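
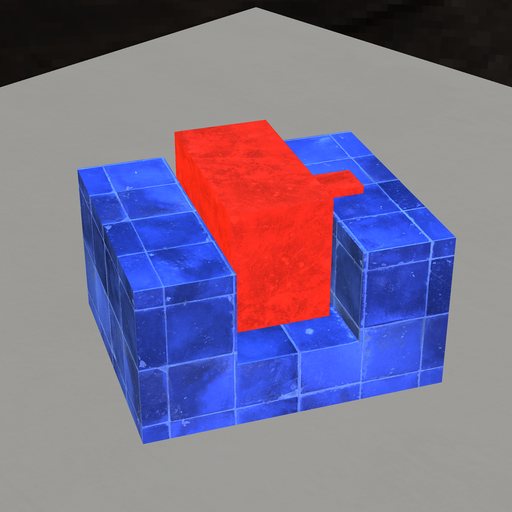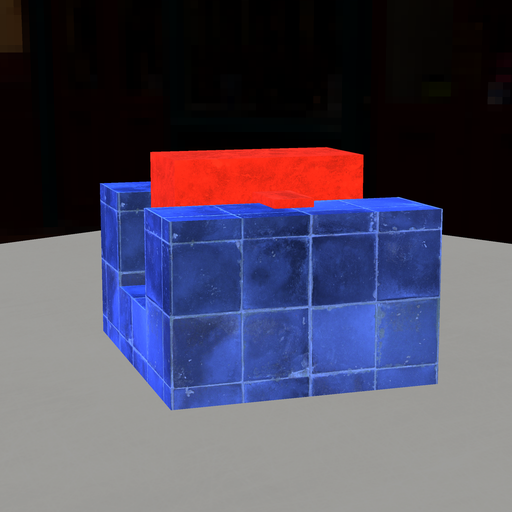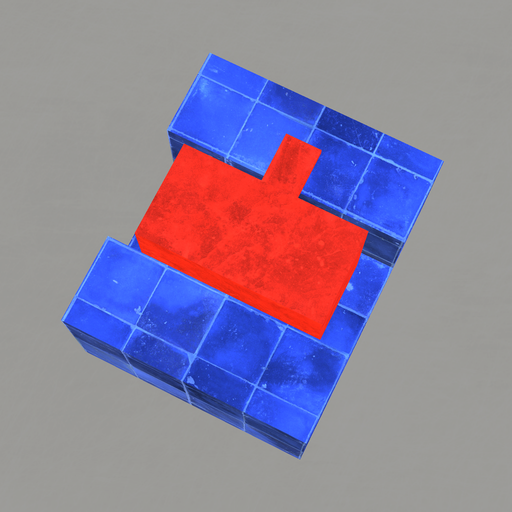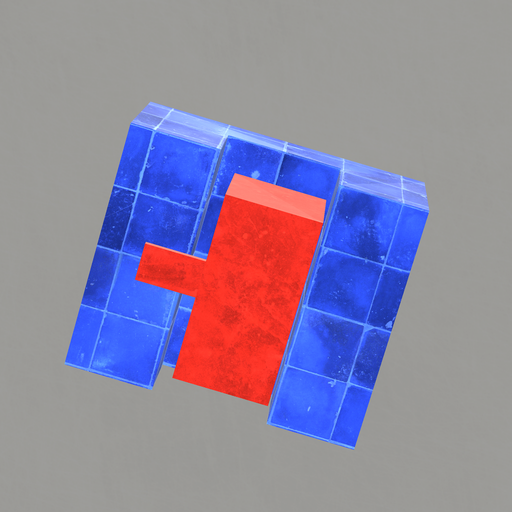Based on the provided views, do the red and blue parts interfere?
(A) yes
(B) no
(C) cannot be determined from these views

(B) no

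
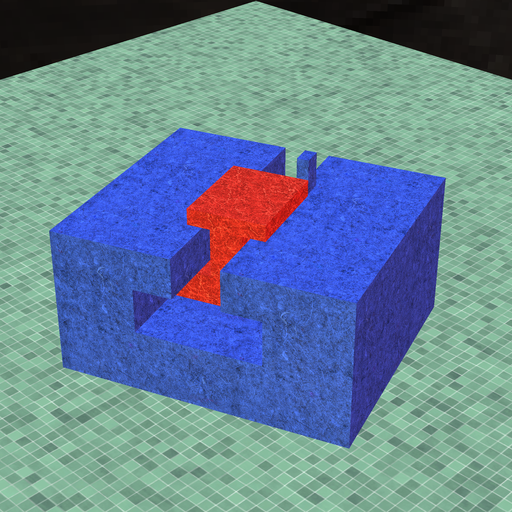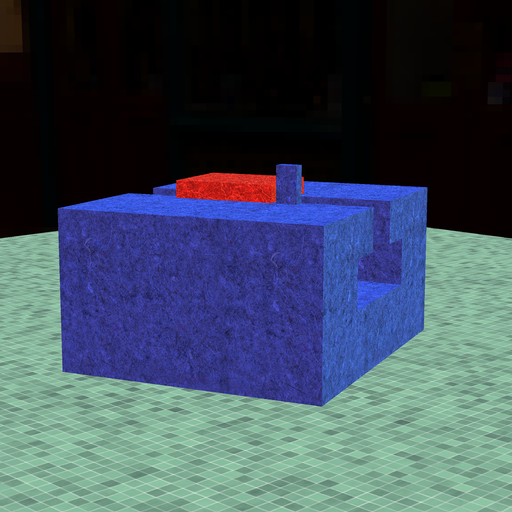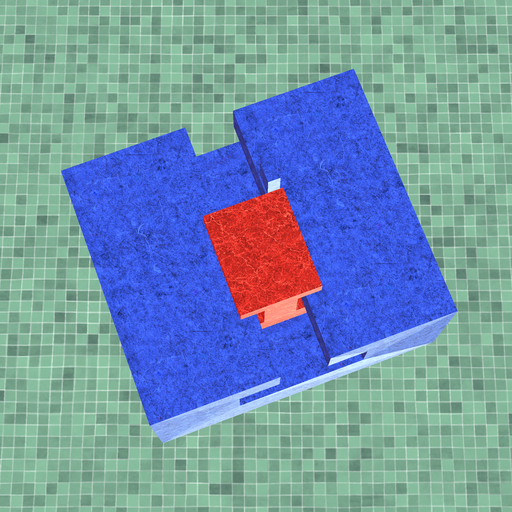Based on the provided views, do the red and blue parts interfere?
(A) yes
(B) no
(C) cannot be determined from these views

(B) no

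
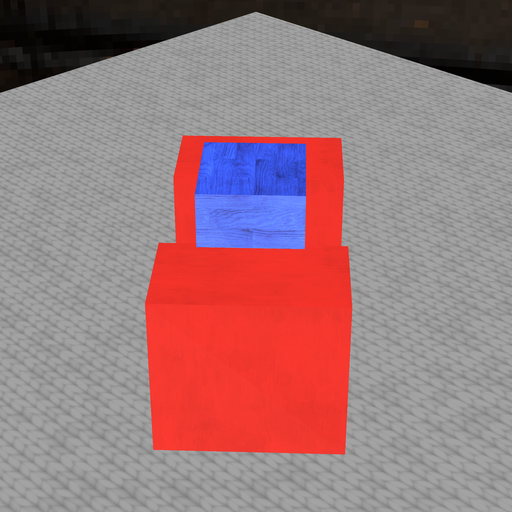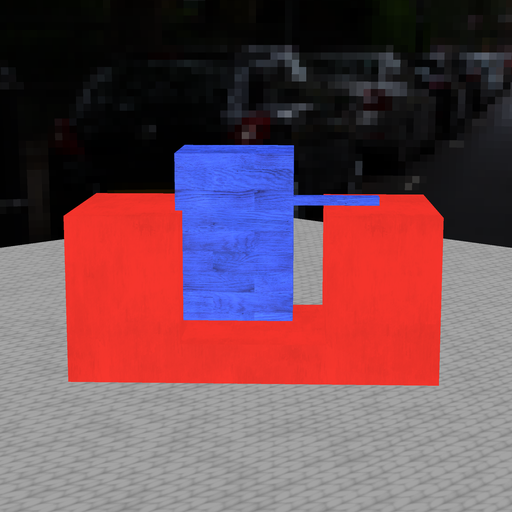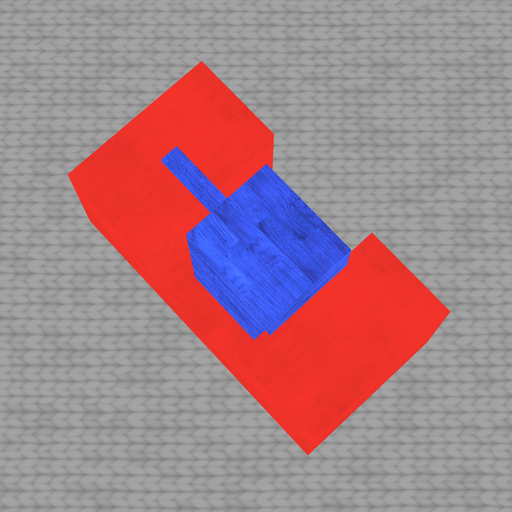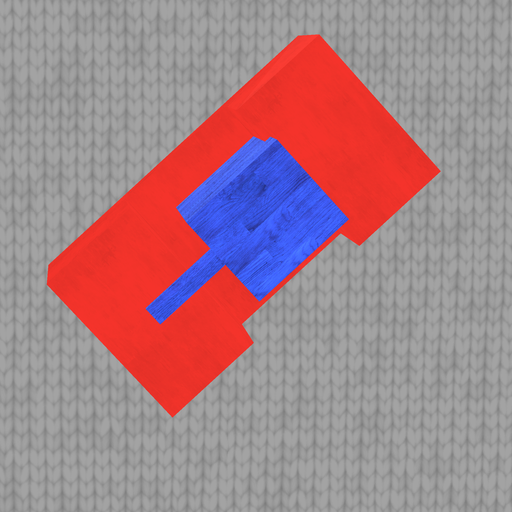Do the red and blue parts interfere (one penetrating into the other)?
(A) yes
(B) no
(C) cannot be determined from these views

(A) yes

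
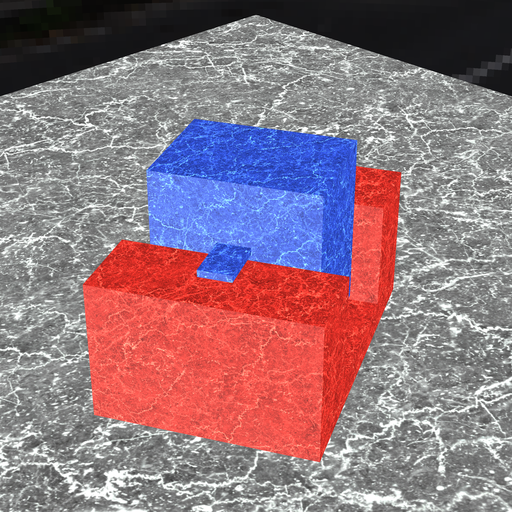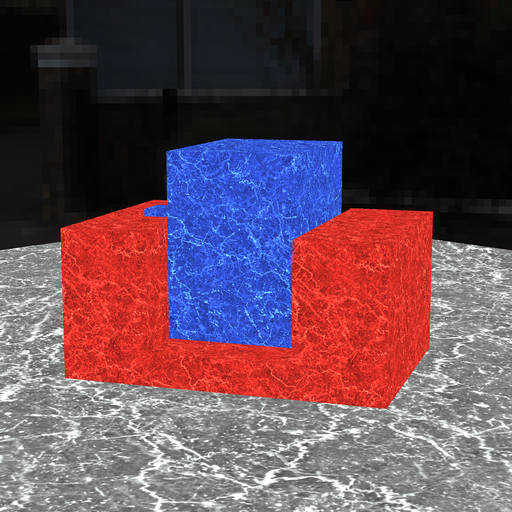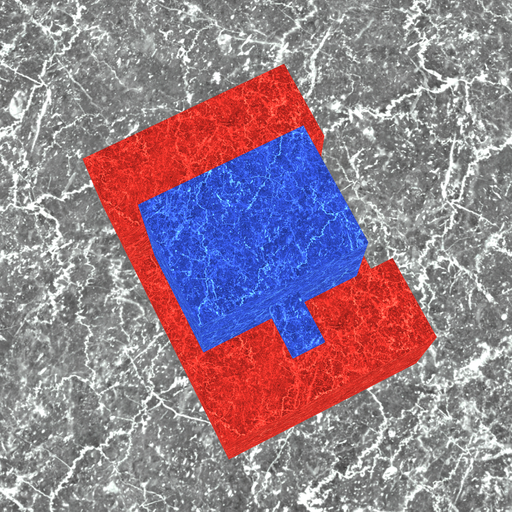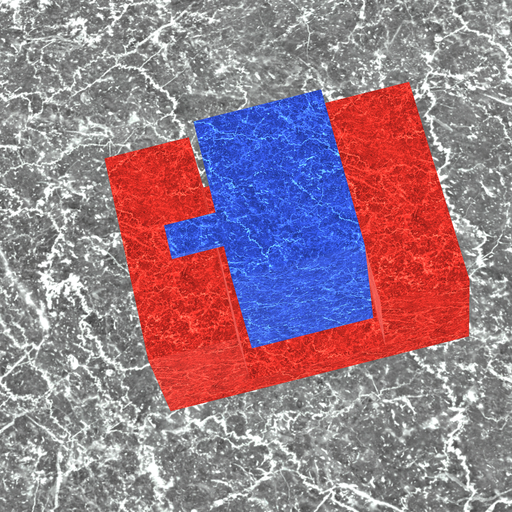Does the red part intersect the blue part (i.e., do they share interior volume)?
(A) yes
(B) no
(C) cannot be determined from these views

(B) no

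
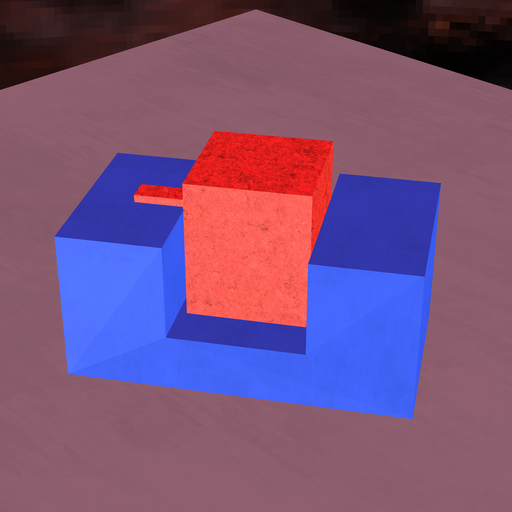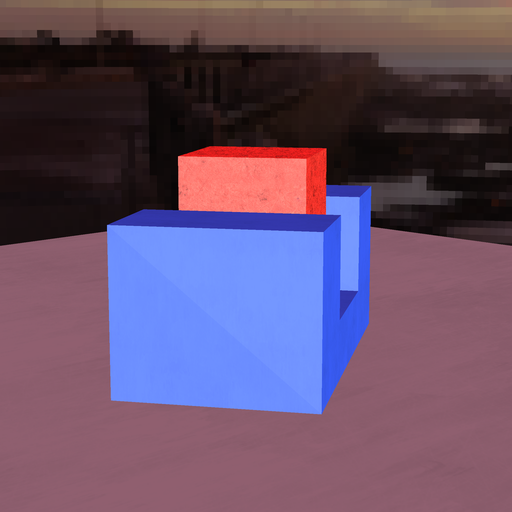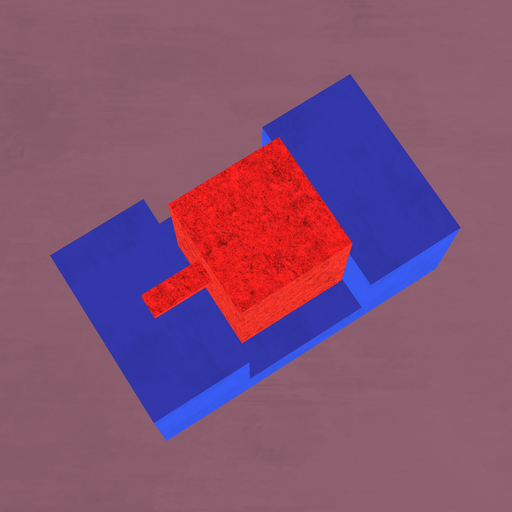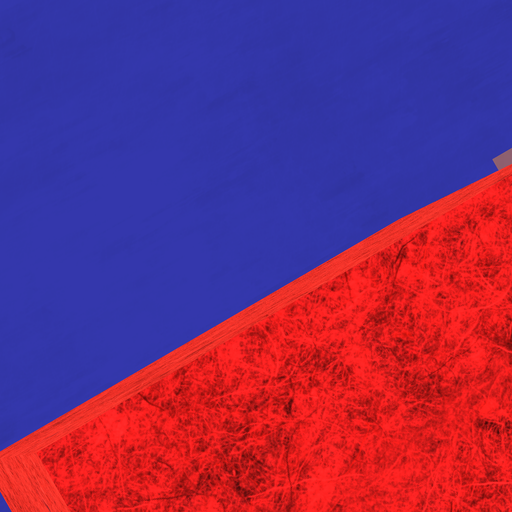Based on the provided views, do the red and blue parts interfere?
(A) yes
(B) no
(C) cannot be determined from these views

(B) no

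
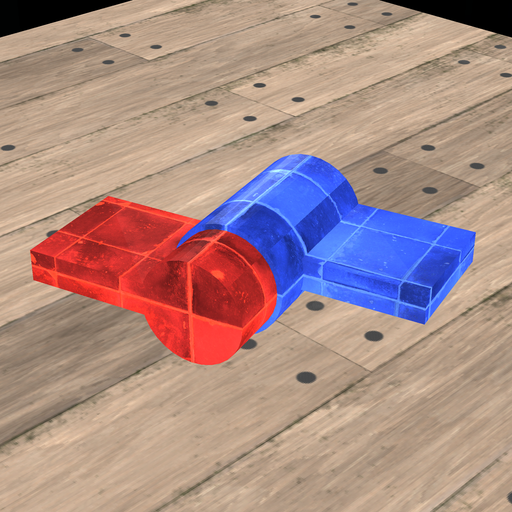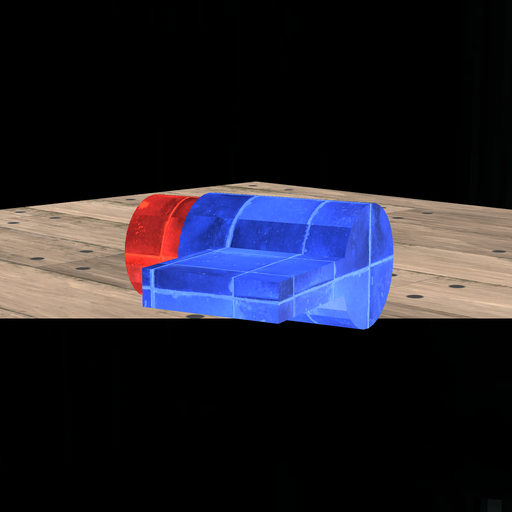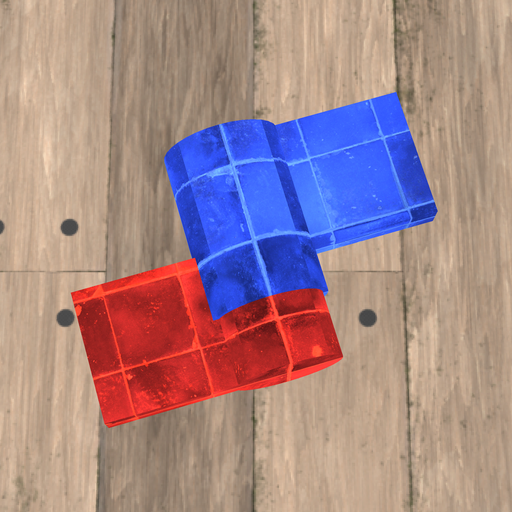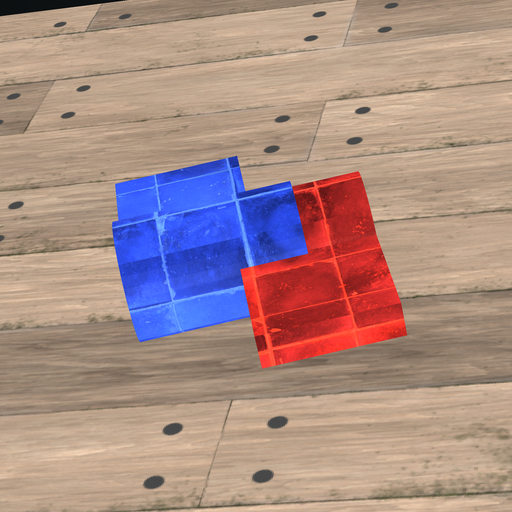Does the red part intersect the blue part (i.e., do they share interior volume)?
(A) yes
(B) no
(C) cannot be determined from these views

(A) yes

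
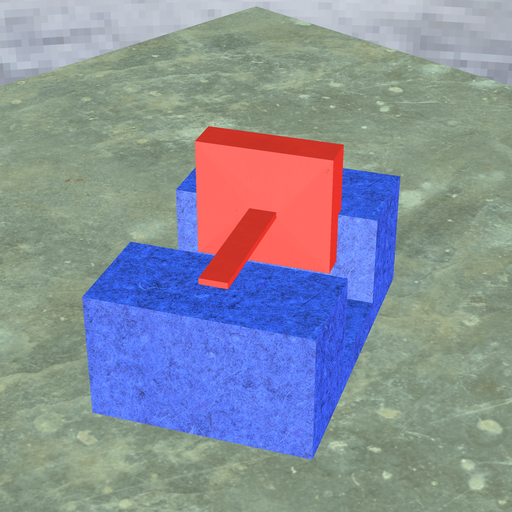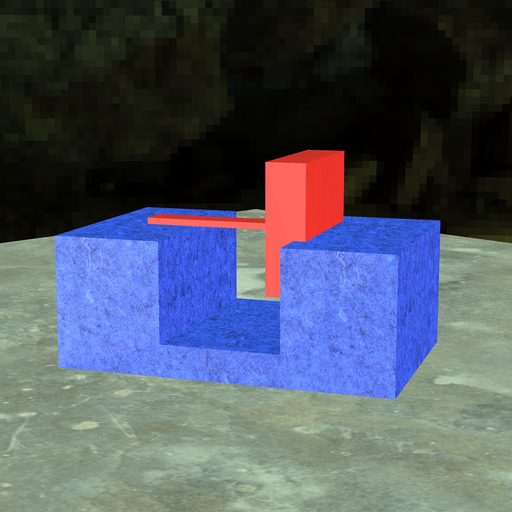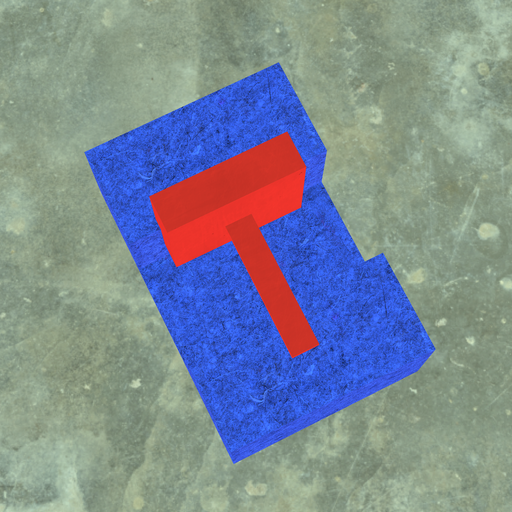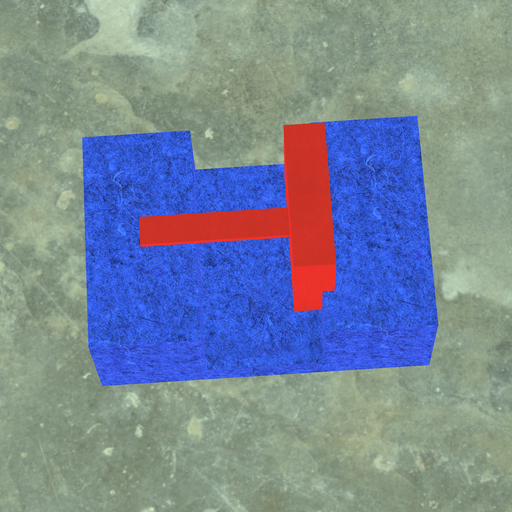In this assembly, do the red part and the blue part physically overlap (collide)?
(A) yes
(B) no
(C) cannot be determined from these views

(A) yes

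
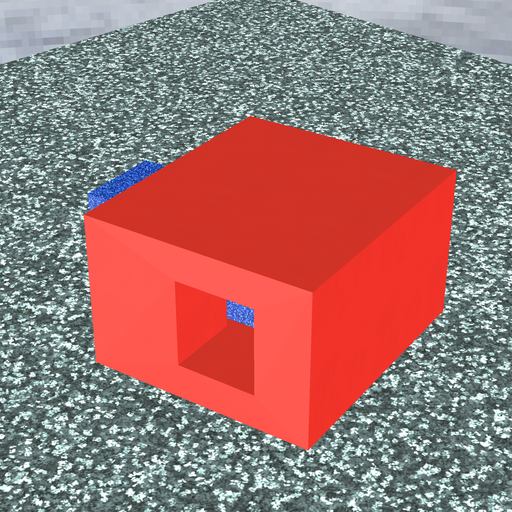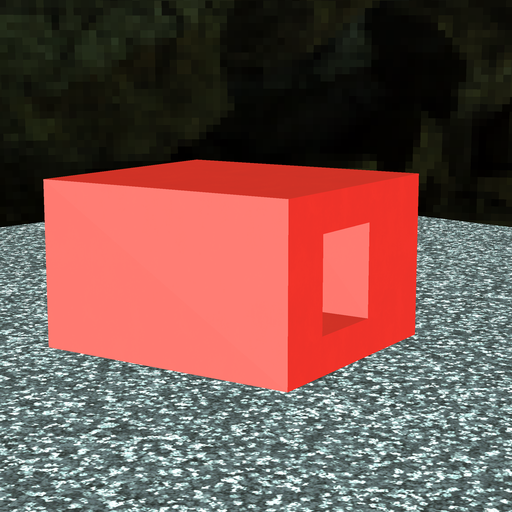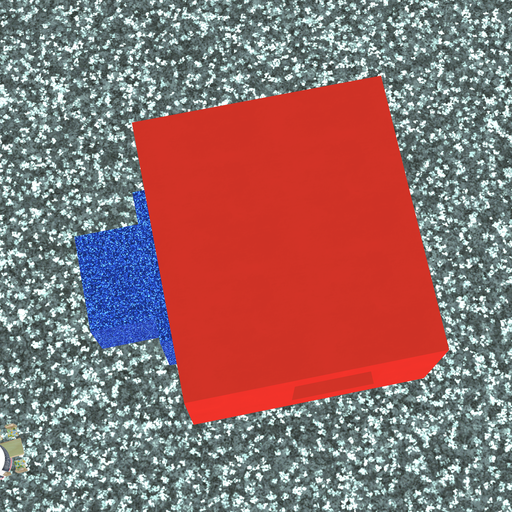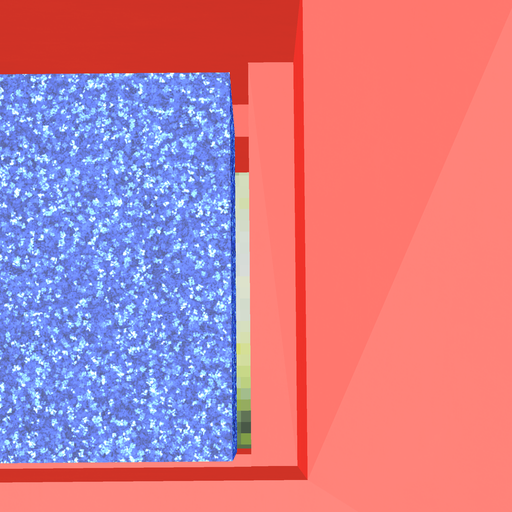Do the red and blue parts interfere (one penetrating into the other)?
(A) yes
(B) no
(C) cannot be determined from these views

(B) no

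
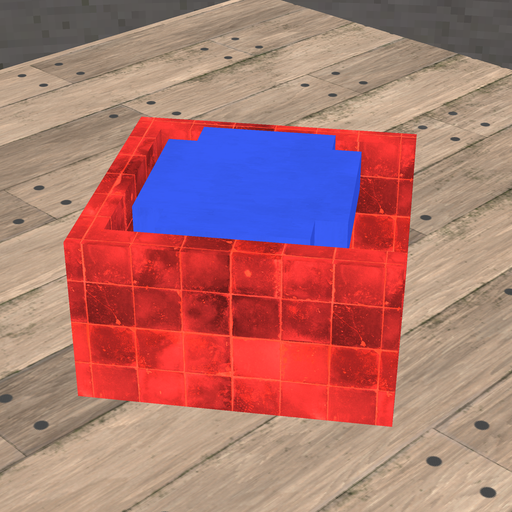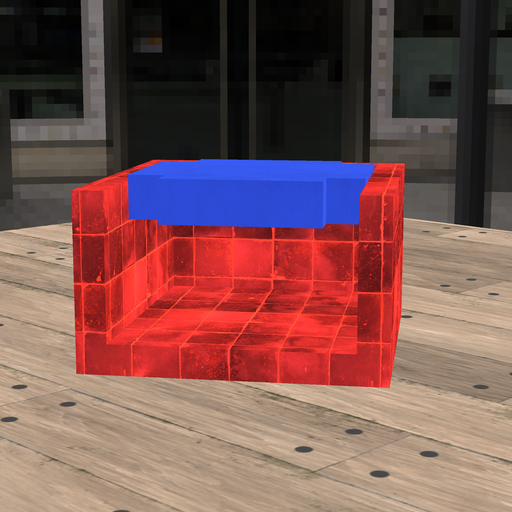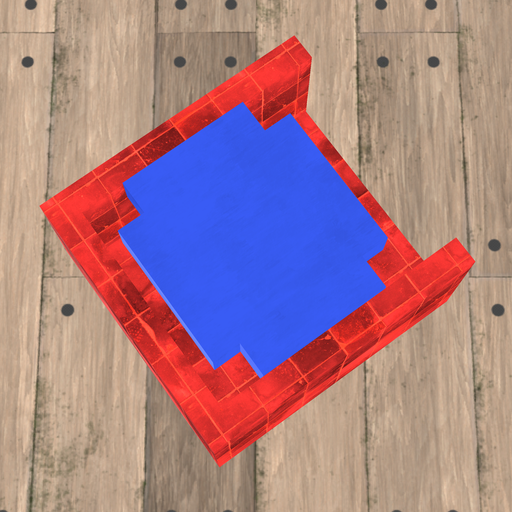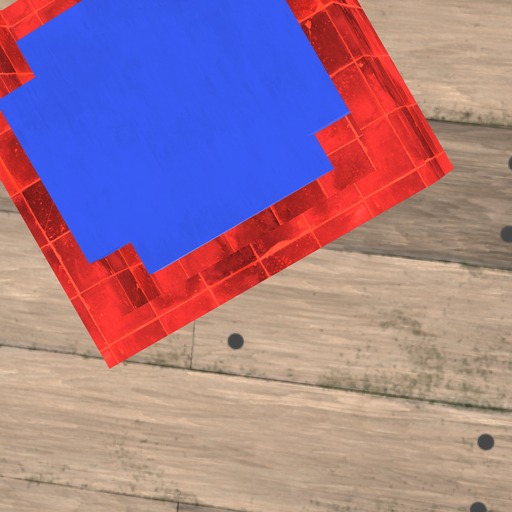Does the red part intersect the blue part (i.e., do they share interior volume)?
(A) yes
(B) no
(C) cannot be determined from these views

(B) no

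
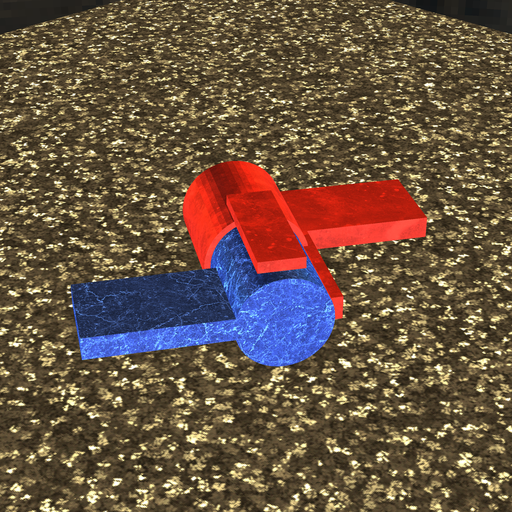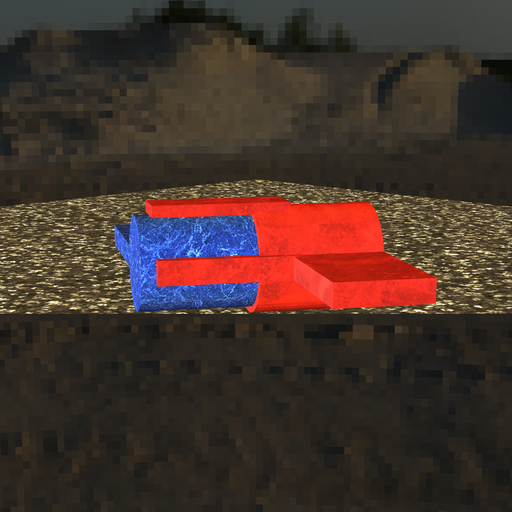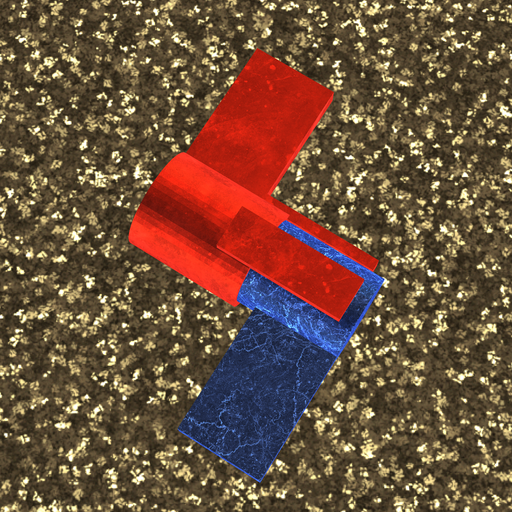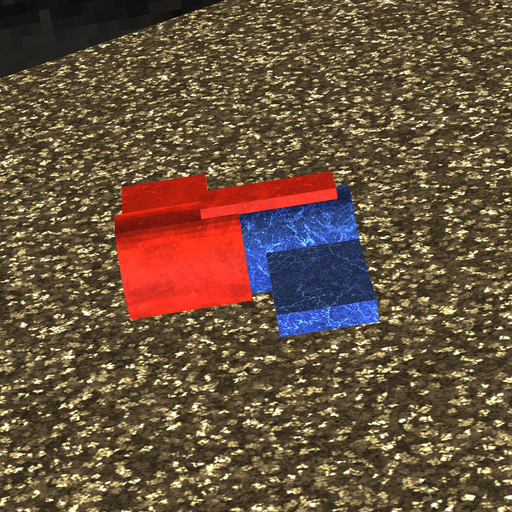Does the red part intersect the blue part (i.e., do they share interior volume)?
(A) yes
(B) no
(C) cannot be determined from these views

(A) yes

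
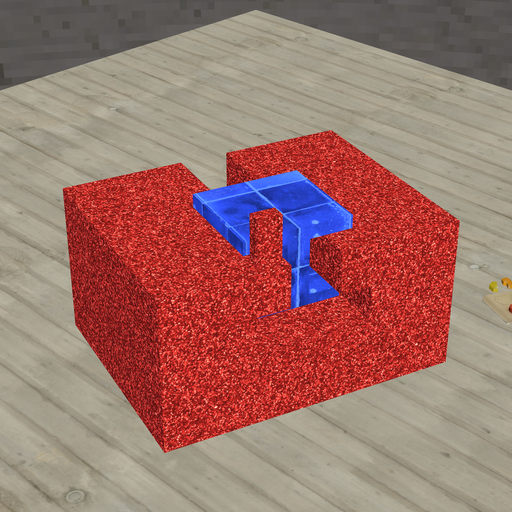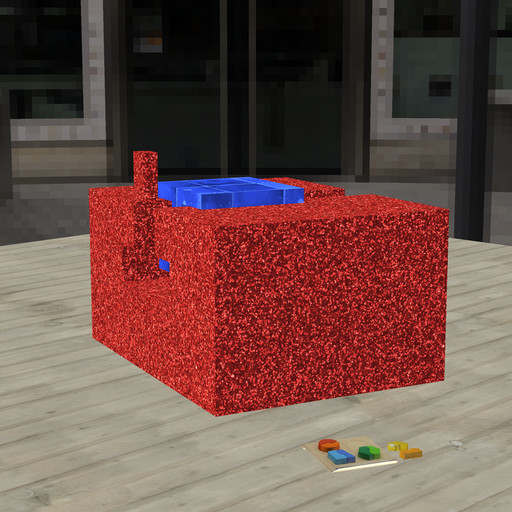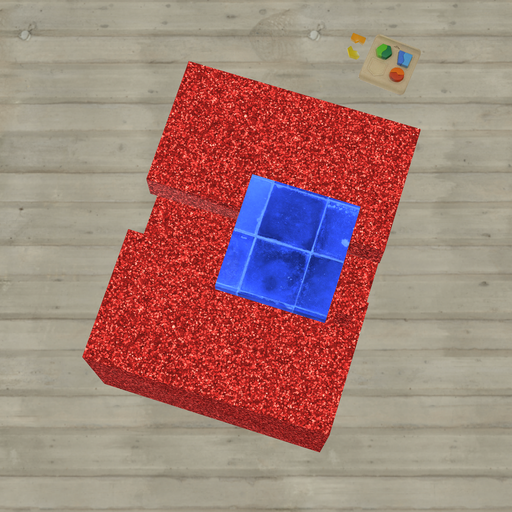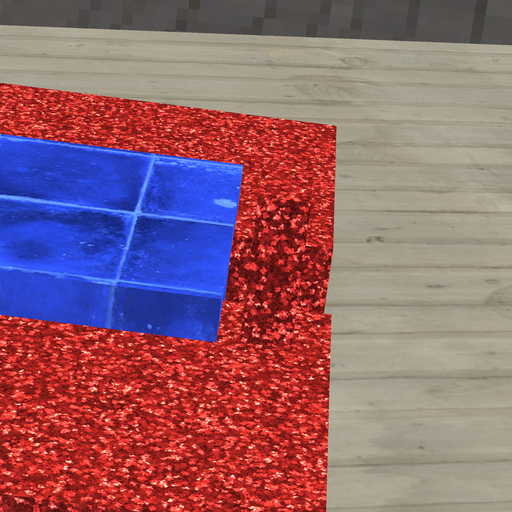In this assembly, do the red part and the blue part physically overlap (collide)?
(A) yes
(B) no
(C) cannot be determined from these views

(B) no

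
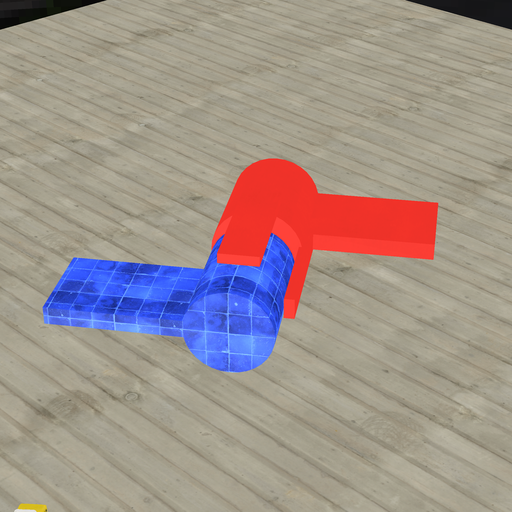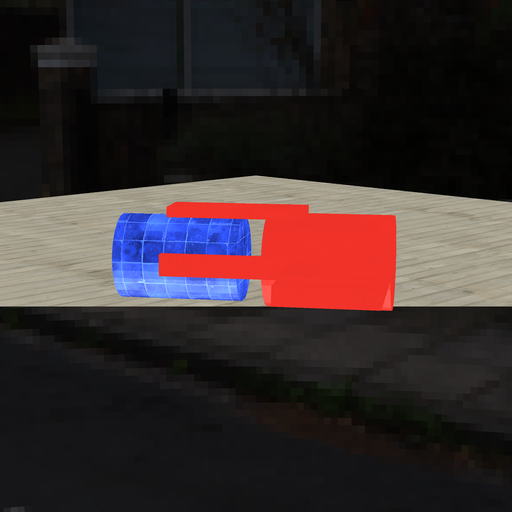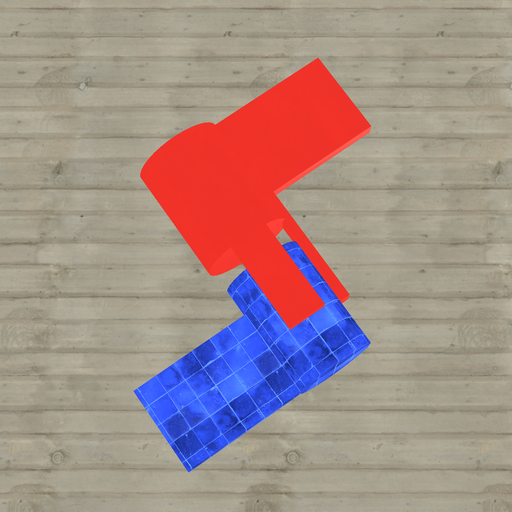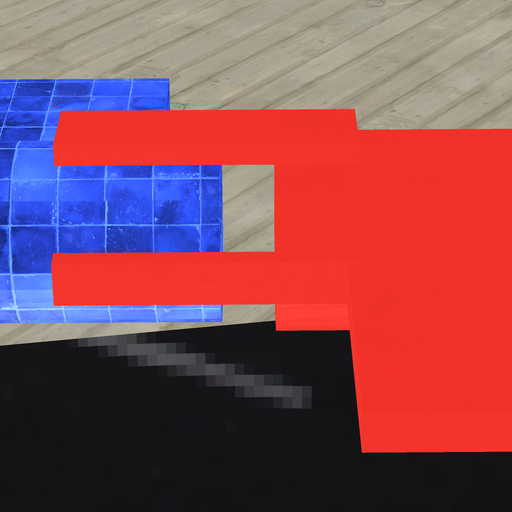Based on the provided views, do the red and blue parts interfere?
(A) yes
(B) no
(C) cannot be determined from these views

(B) no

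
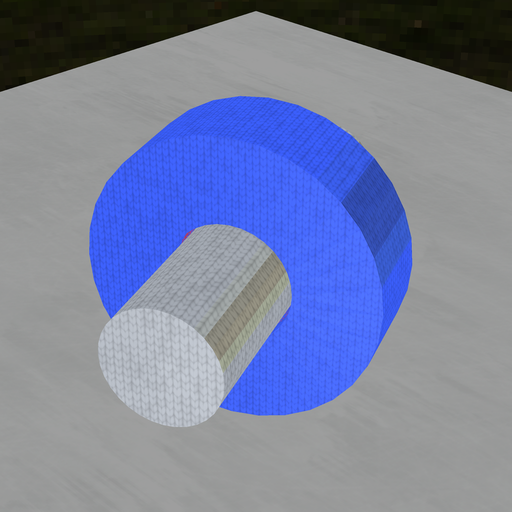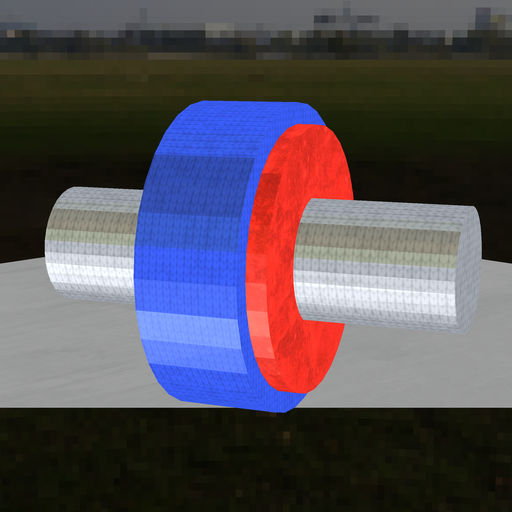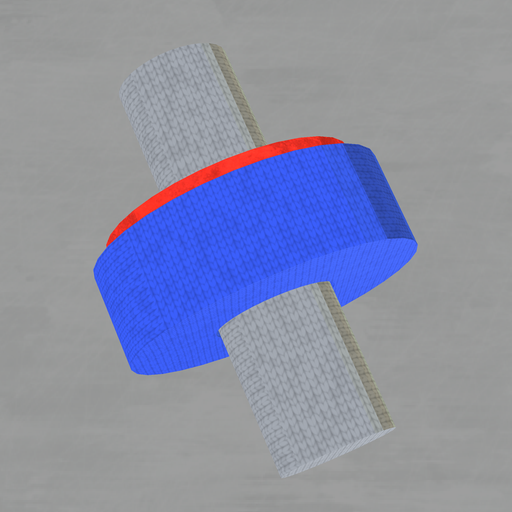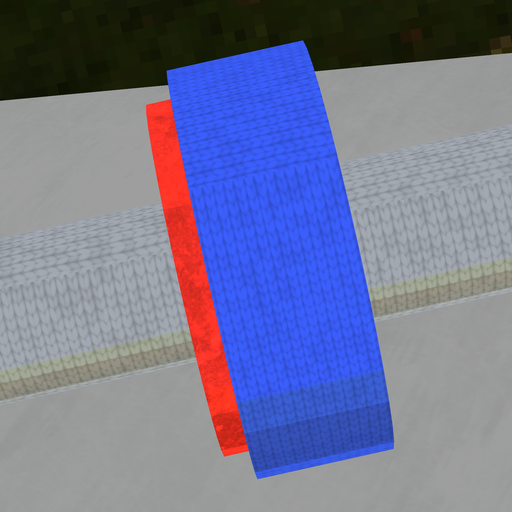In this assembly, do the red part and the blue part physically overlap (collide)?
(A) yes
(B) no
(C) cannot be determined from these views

(A) yes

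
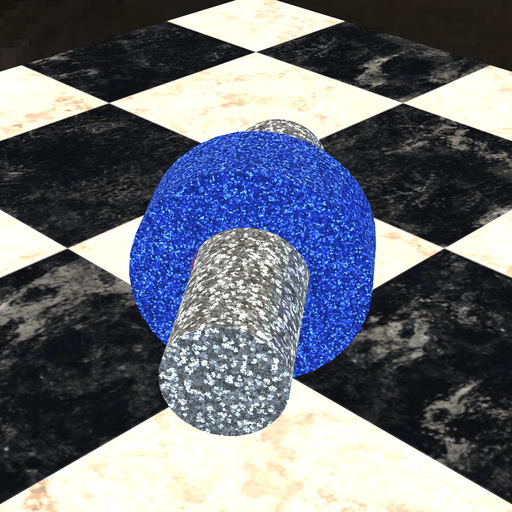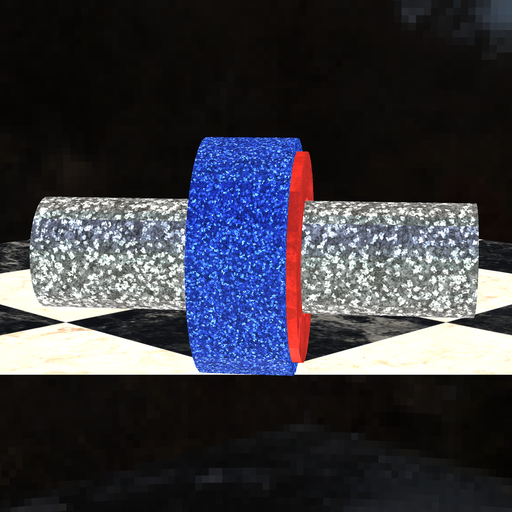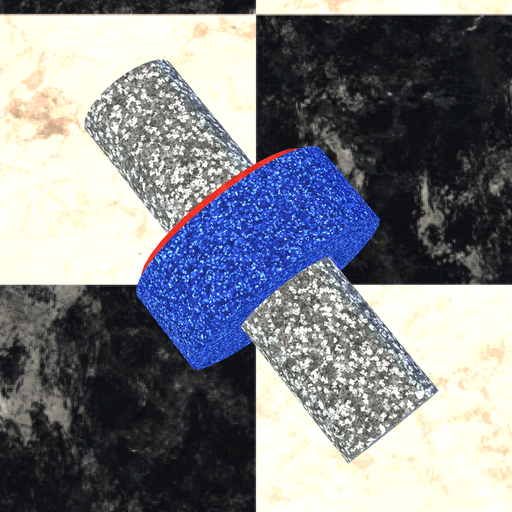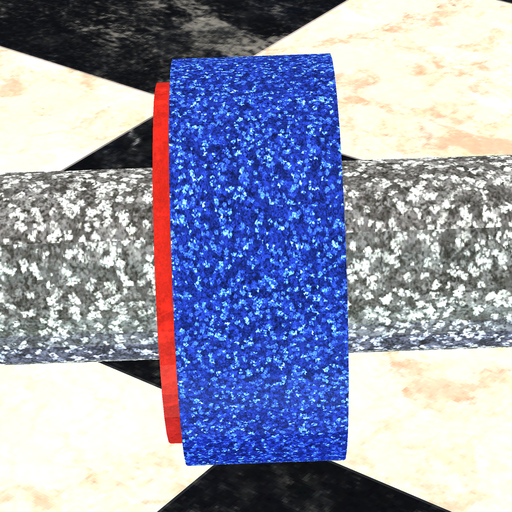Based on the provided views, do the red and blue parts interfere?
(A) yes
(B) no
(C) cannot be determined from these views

(A) yes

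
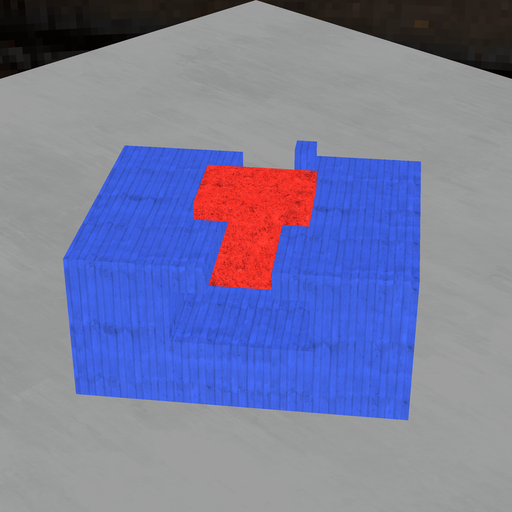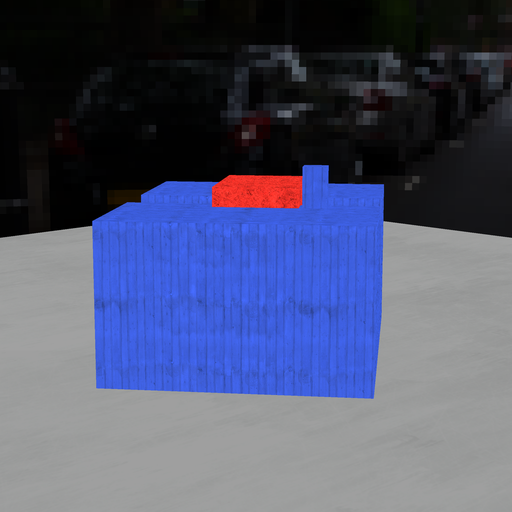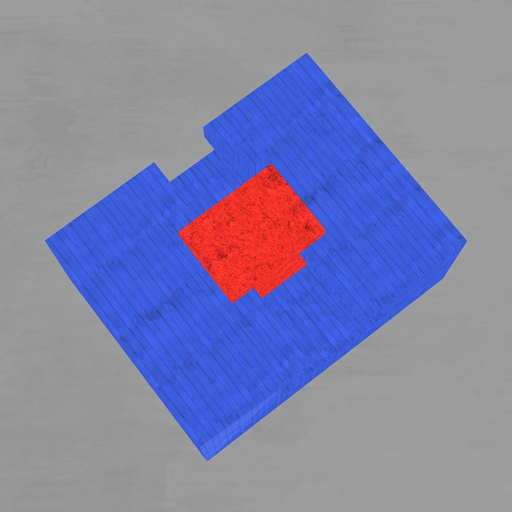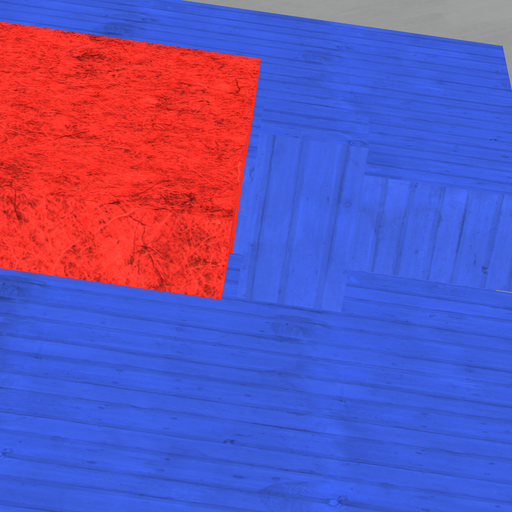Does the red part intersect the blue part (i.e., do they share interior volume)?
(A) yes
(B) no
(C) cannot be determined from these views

(B) no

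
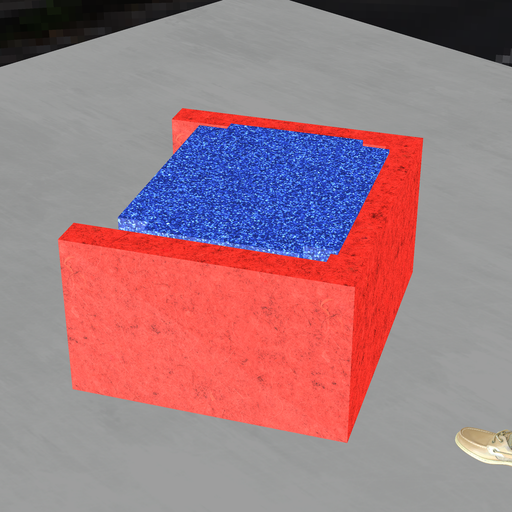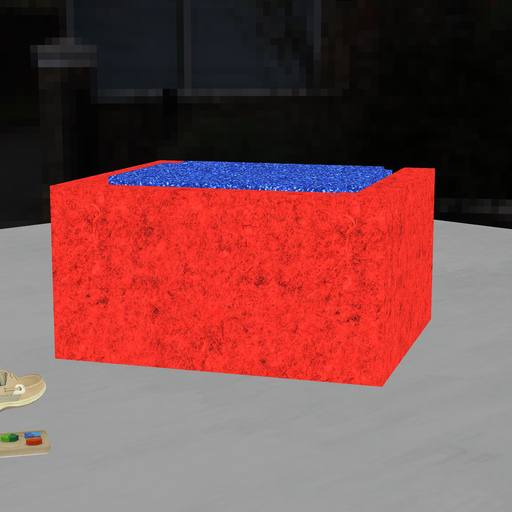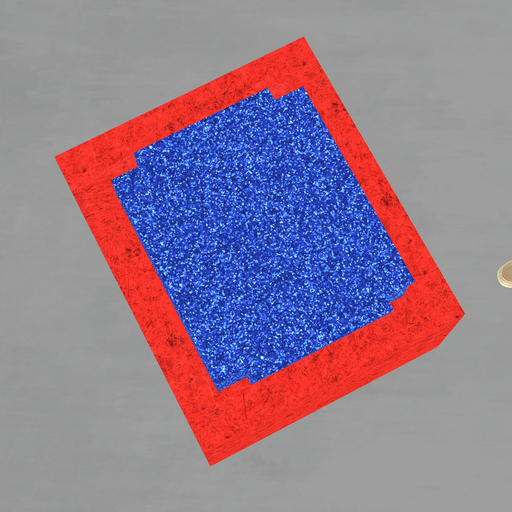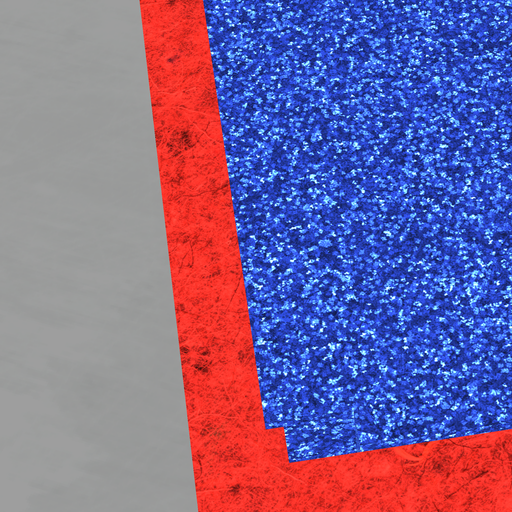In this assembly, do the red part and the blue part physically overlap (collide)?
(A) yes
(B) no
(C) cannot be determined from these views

(A) yes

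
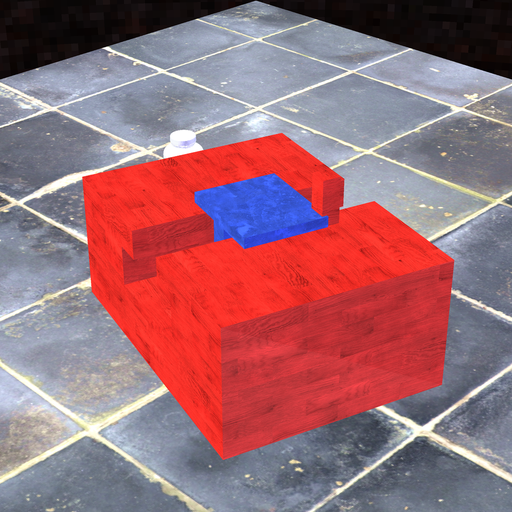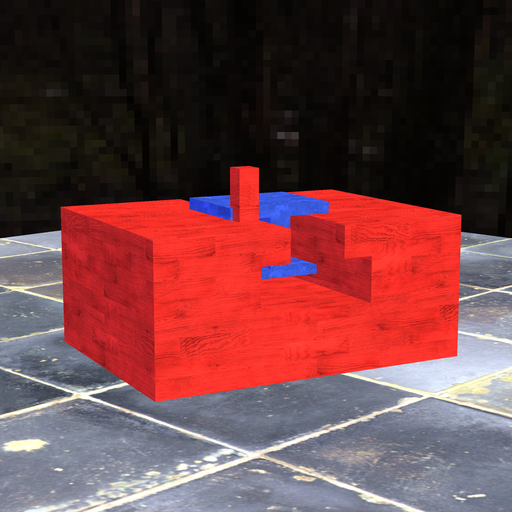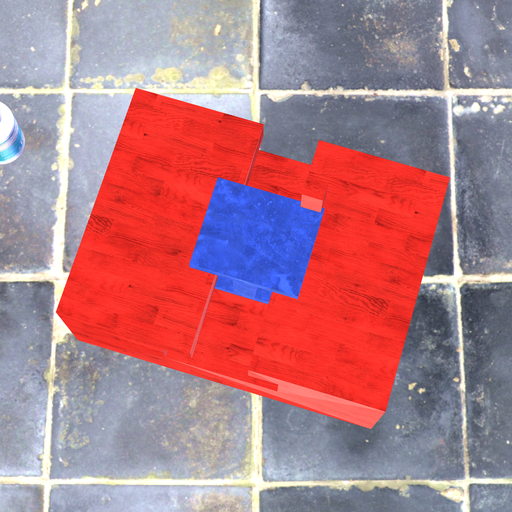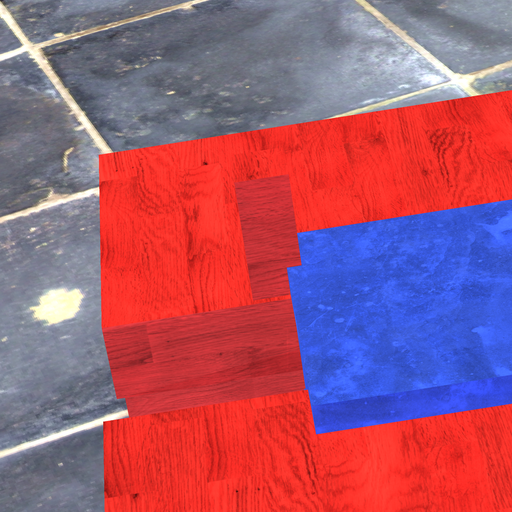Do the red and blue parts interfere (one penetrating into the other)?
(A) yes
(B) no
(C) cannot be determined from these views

(A) yes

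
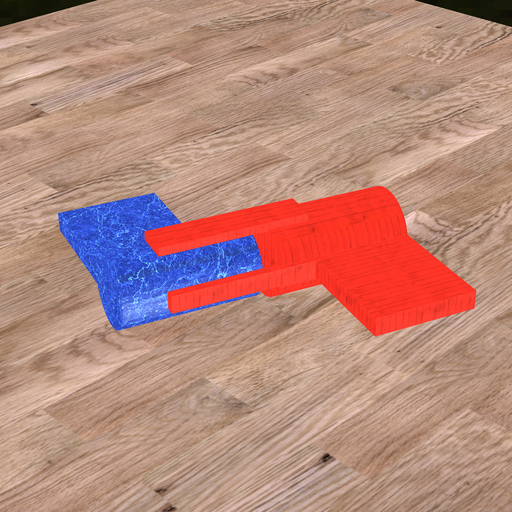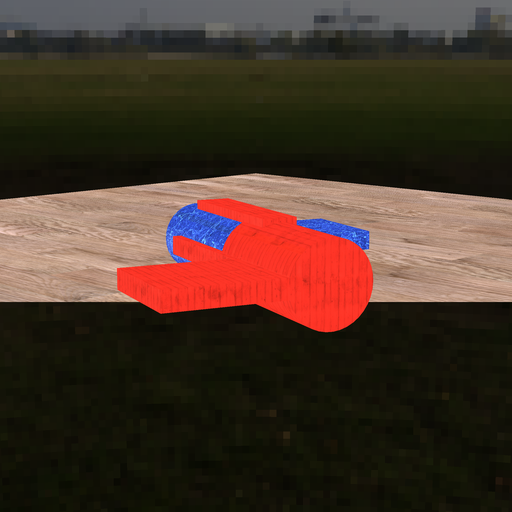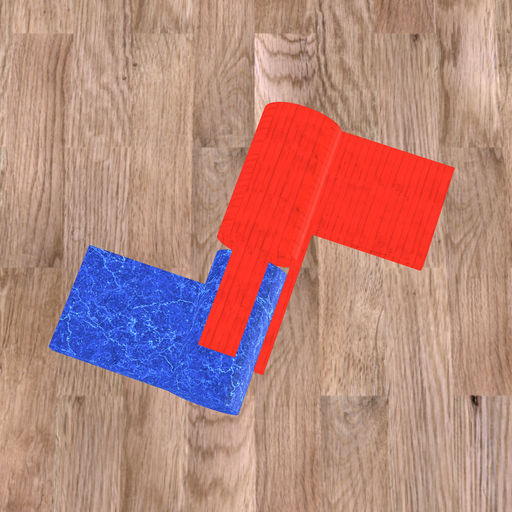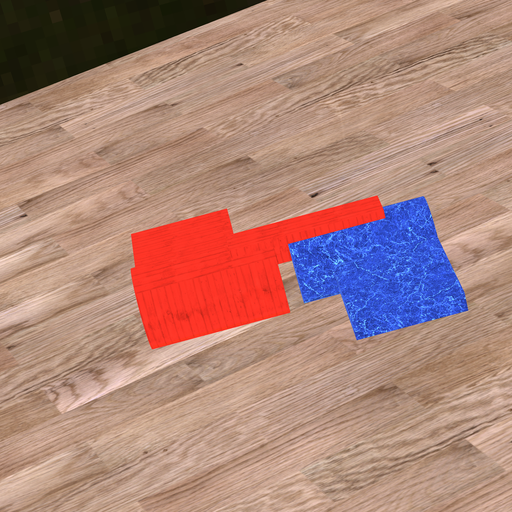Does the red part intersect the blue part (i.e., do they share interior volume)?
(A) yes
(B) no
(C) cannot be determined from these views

(B) no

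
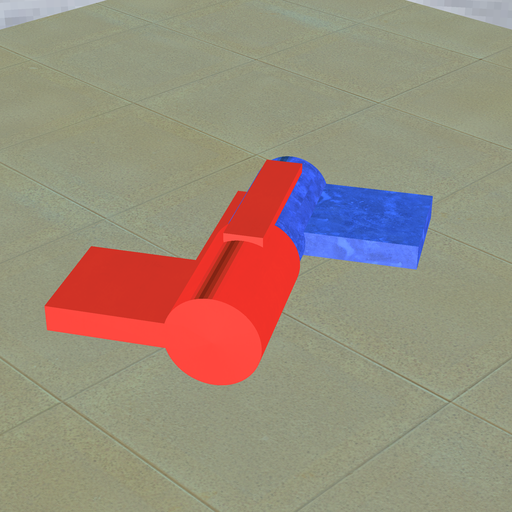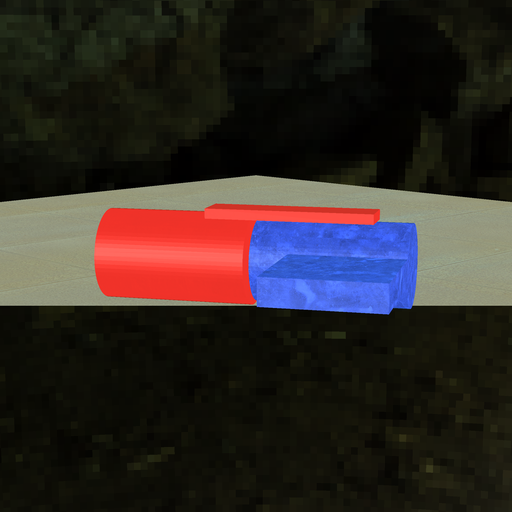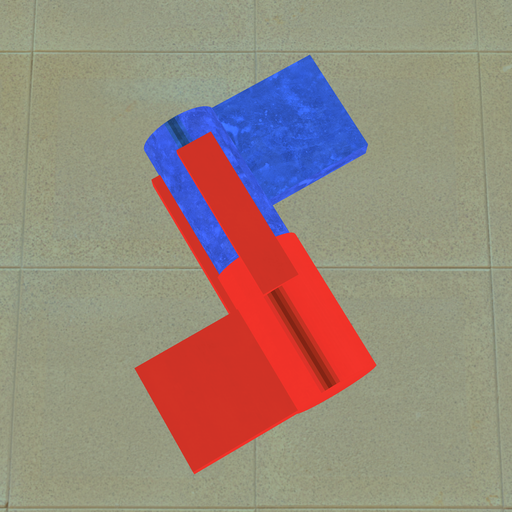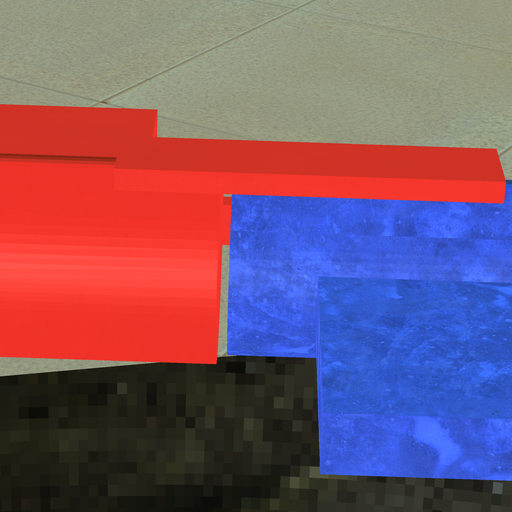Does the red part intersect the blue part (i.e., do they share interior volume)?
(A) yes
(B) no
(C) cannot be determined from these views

(B) no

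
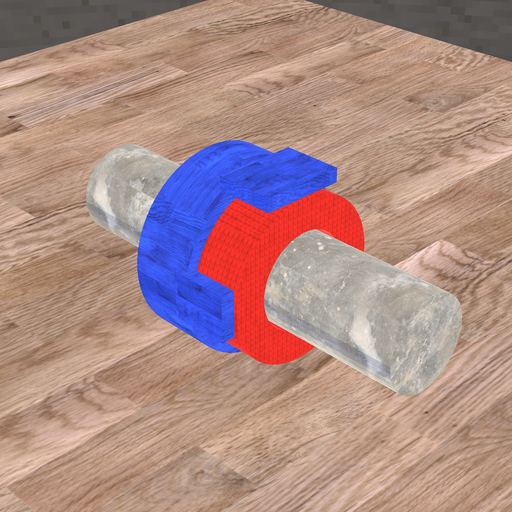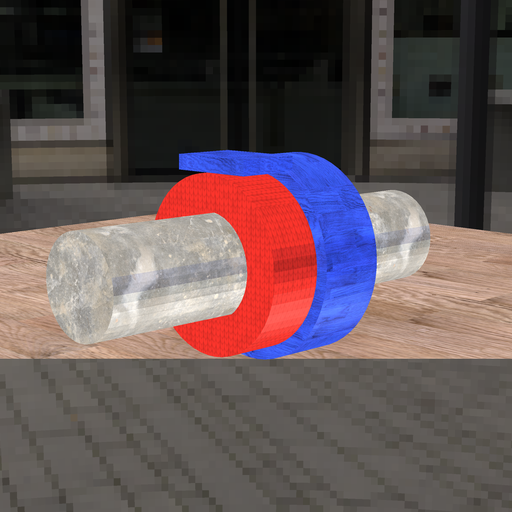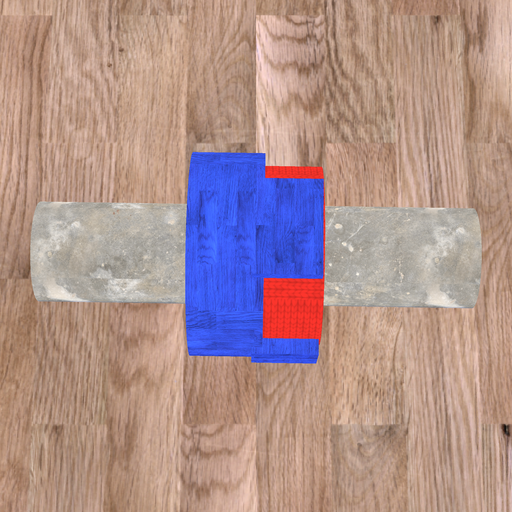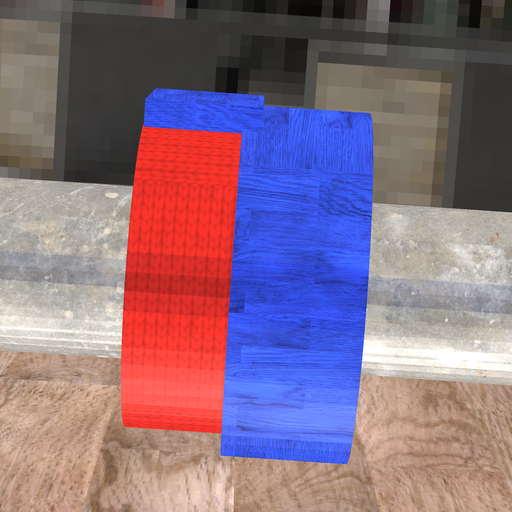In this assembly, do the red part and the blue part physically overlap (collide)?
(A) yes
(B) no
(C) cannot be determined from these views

(A) yes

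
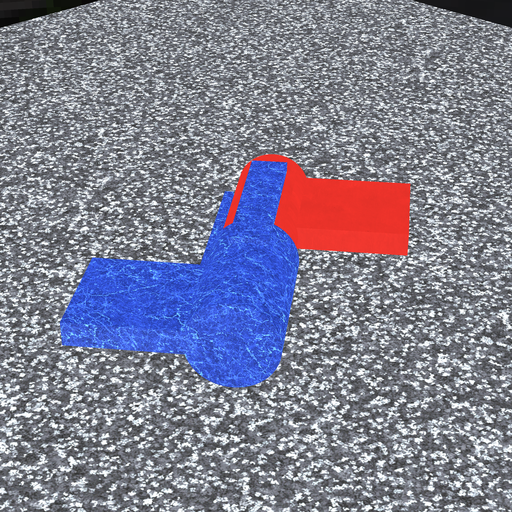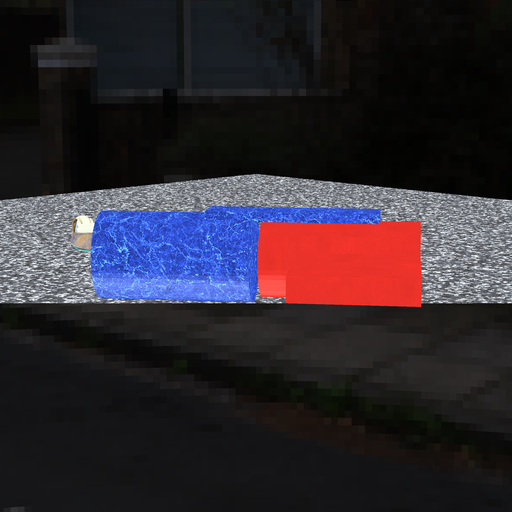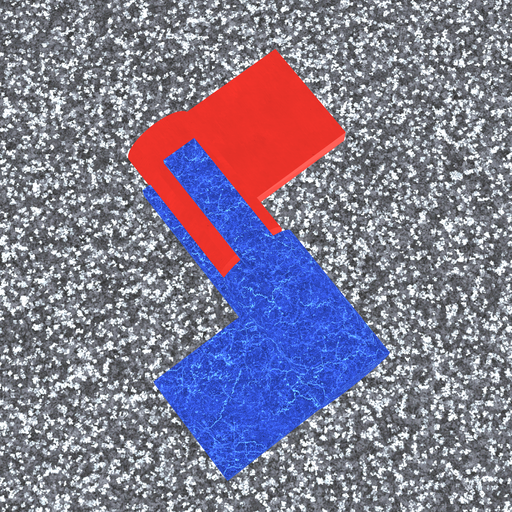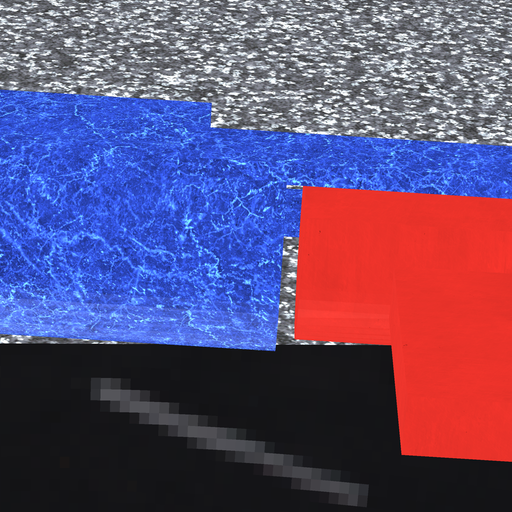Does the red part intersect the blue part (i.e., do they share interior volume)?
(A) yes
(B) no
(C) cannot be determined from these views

(B) no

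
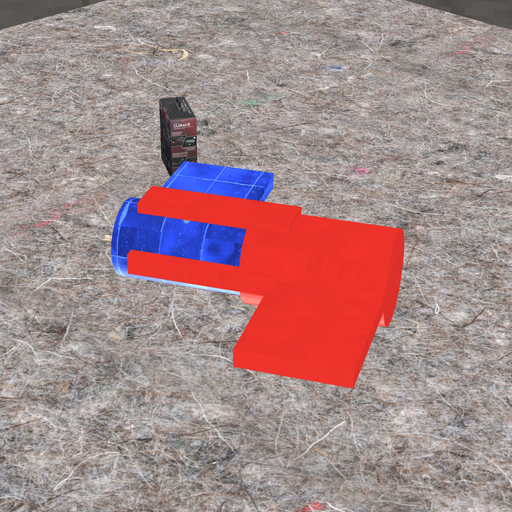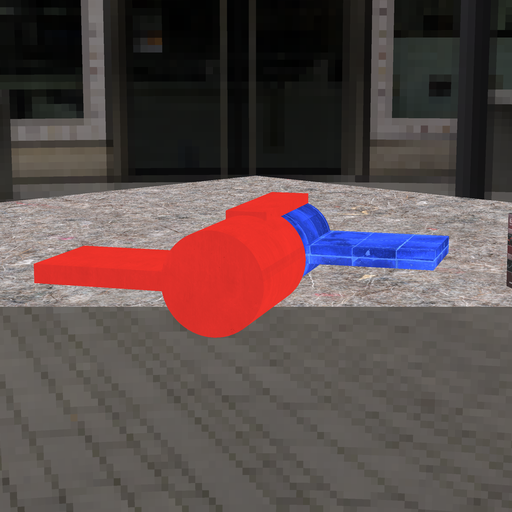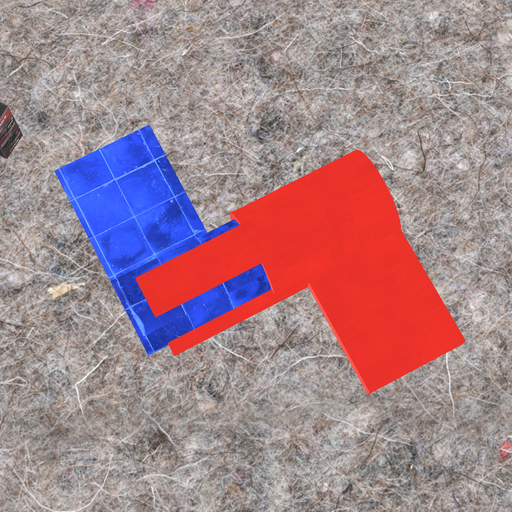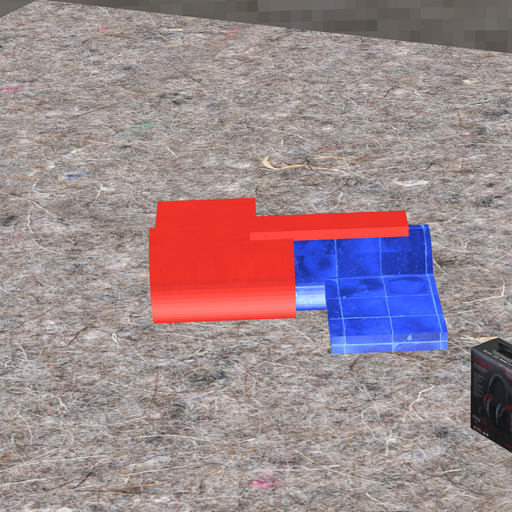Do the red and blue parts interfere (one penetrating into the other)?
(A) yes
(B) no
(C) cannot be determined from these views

(A) yes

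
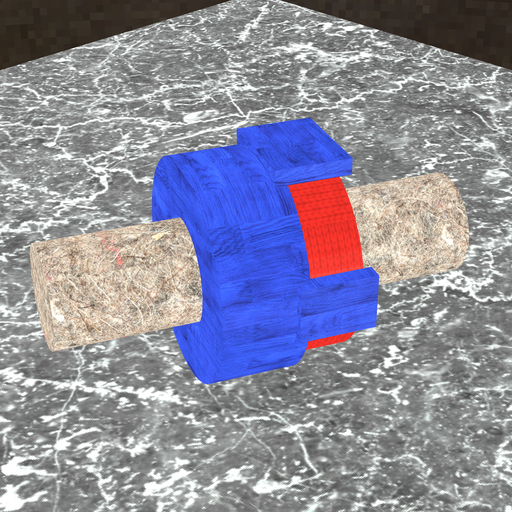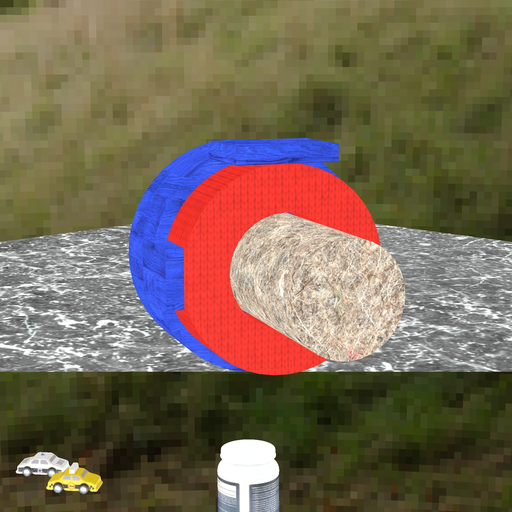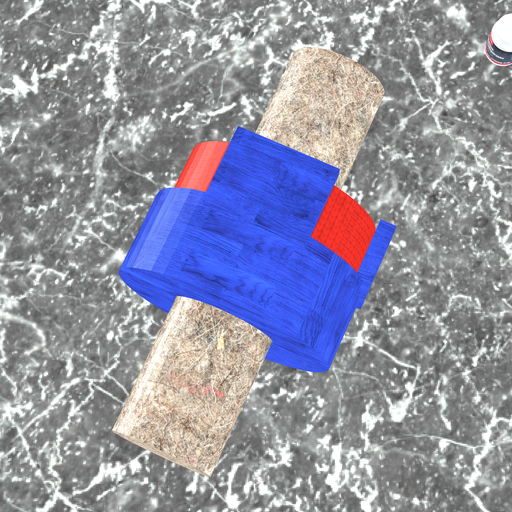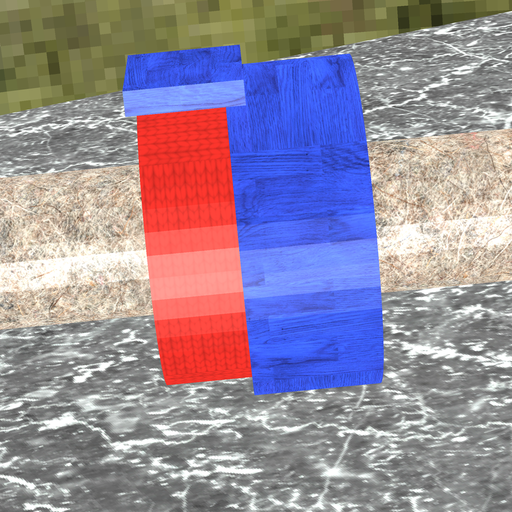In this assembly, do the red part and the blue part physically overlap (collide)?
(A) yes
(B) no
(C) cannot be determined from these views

(A) yes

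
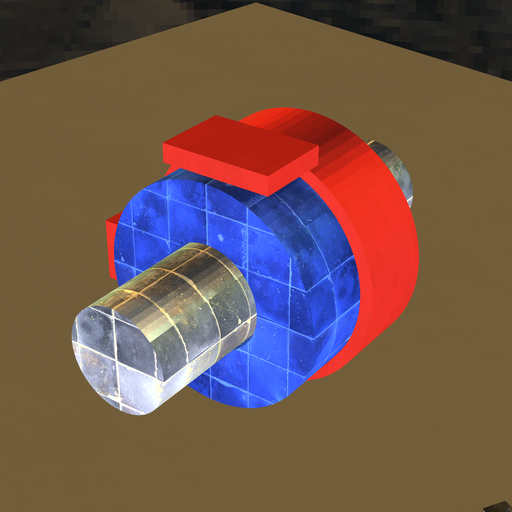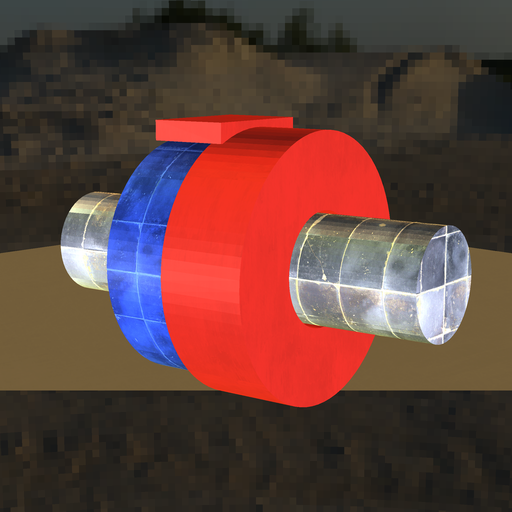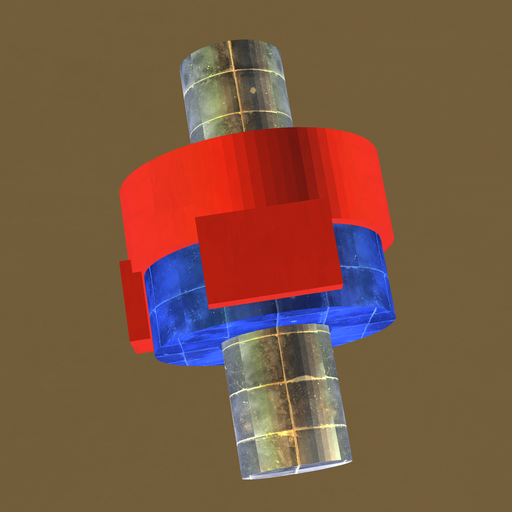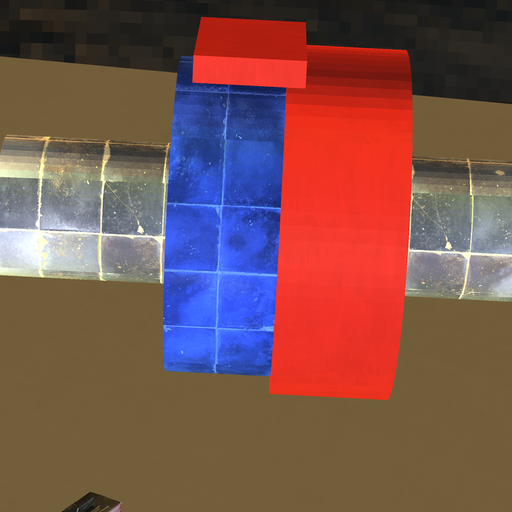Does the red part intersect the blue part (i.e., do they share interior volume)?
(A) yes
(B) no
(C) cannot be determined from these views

(A) yes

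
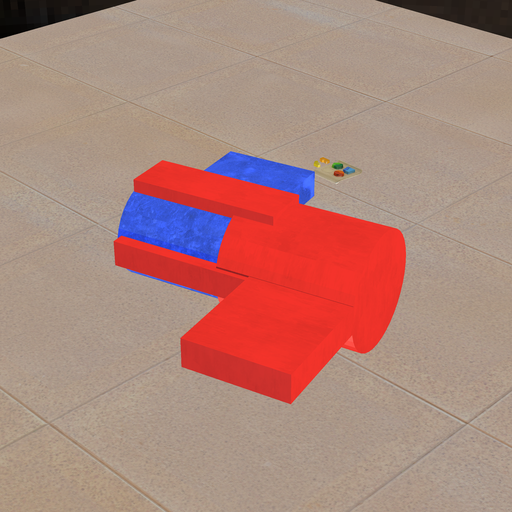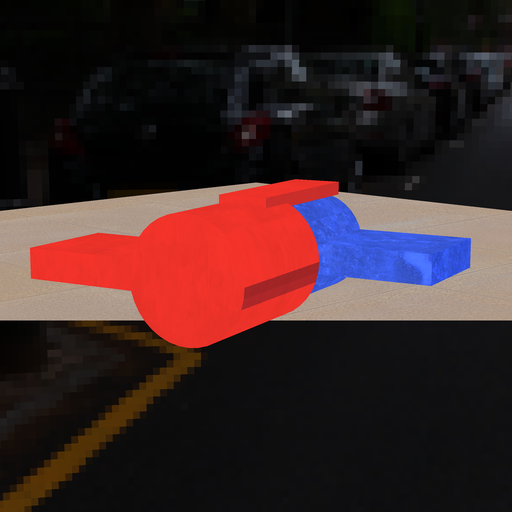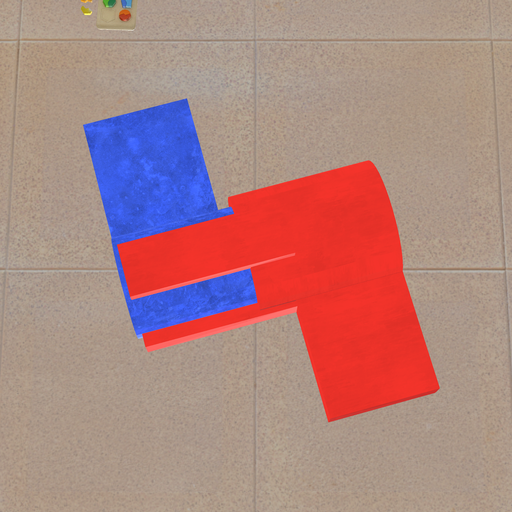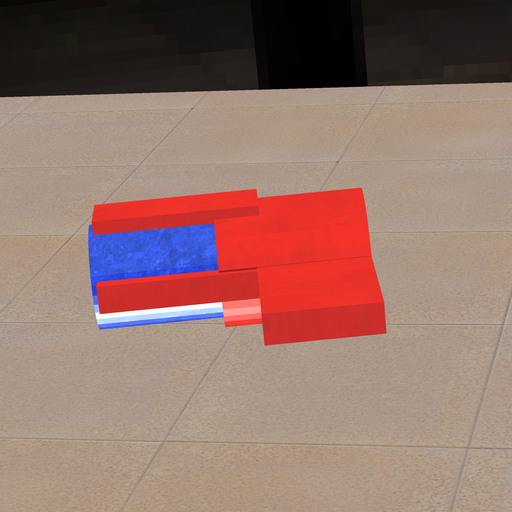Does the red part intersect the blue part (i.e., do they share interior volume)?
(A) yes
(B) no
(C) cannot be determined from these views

(A) yes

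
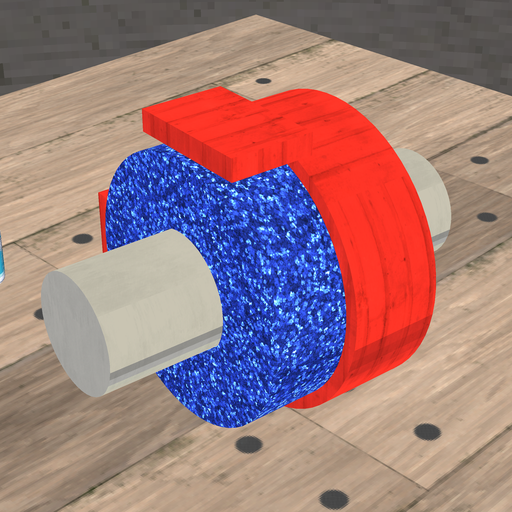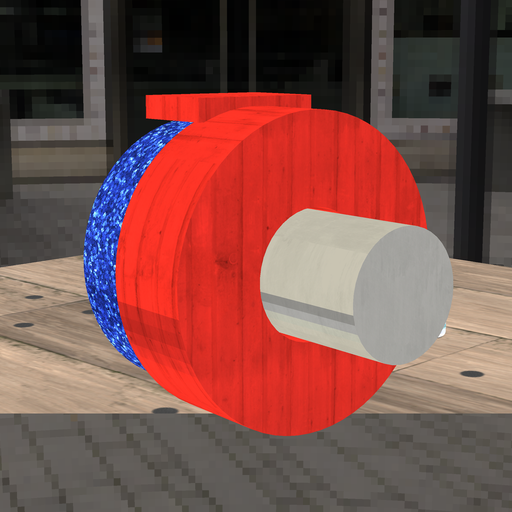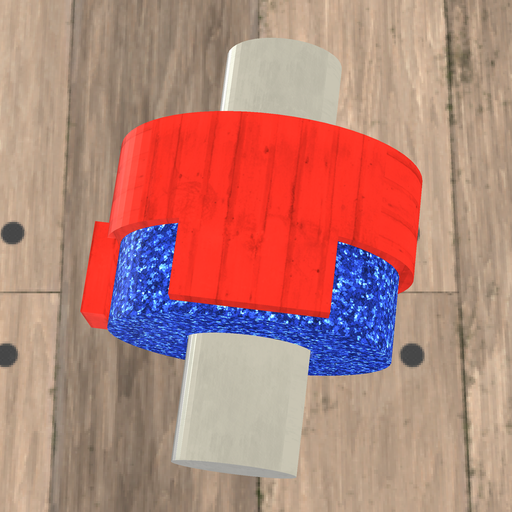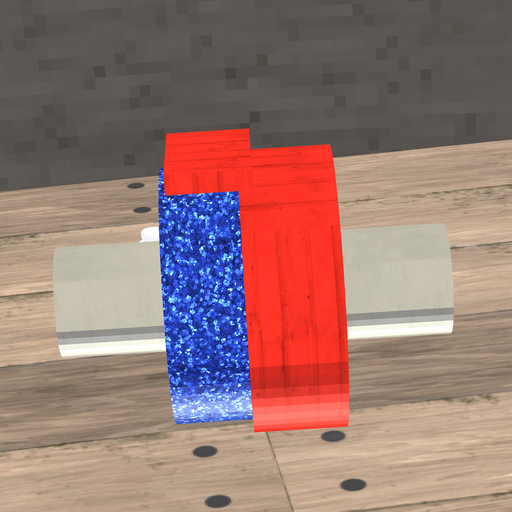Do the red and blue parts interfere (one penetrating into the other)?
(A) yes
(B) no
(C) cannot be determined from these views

(A) yes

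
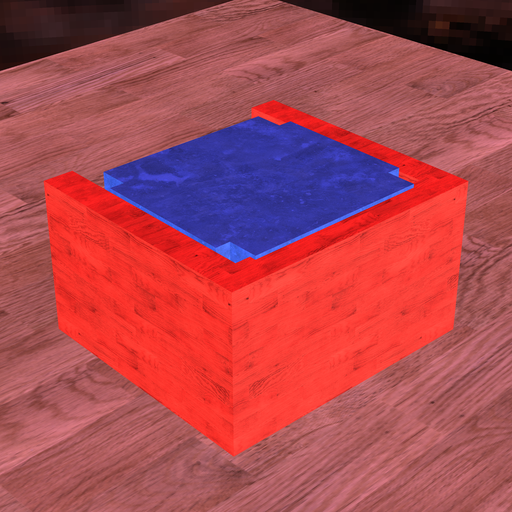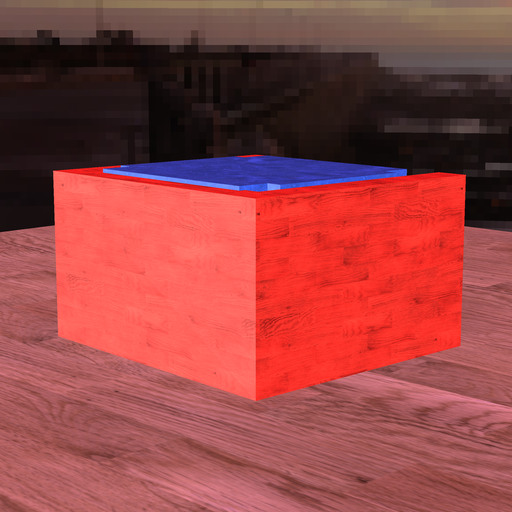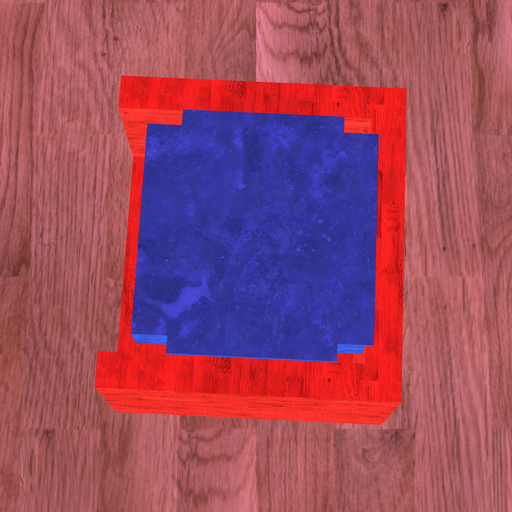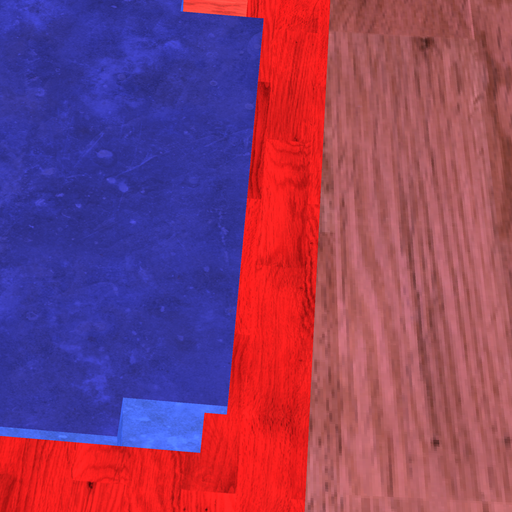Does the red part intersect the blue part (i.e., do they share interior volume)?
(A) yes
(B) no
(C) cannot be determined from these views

(A) yes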